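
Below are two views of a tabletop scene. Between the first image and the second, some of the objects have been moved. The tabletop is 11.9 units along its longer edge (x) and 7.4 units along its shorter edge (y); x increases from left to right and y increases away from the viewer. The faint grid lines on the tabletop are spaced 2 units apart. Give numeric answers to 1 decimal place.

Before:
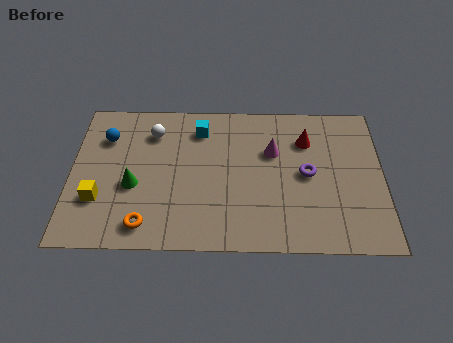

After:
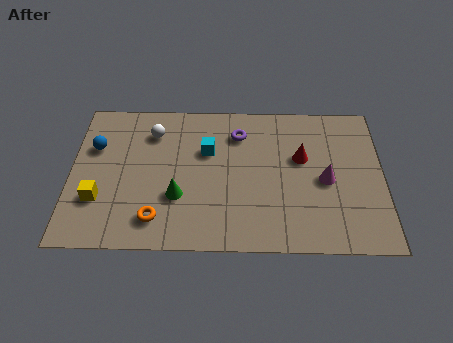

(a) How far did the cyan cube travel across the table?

1.1

The cyan cube was near (4.9, 5.9) before and (5.2, 4.8) after, so it travelled √(0.3² + 1.1²) ≈ 1.1 units.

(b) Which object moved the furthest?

the purple torus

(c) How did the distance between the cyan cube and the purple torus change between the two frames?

-3.2

The distance was about 4.7 in the first image and 1.5 in the second, so they moved 3.2 units closer together.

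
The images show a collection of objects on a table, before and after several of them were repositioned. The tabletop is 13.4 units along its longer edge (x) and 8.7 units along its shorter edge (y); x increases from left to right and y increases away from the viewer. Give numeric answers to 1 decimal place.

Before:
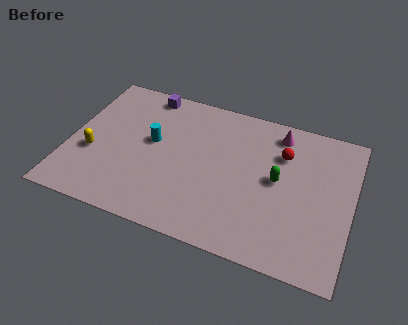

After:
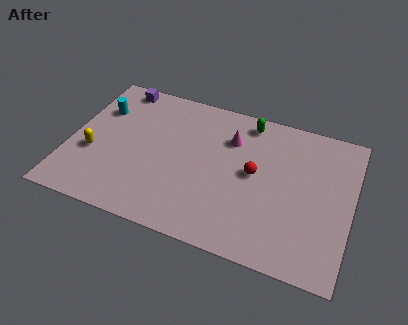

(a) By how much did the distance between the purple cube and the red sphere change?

+0.7

They were about 6.9 units apart before and 7.6 after — 0.7 units further apart.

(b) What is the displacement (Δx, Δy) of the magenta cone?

(-2.2, -1.1)

The magenta cone started near (9.7, 7.4) and ended near (7.5, 6.3).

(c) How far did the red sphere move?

2.0

The red sphere was near (10.0, 6.2) before and (8.8, 4.6) after, so it travelled √(1.2² + 1.6²) ≈ 2.0 units.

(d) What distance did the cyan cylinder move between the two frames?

3.0

The cyan cylinder was near (3.9, 4.9) before and (1.2, 6.1) after, so it travelled √(2.7² + 1.2²) ≈ 3.0 units.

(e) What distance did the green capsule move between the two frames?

3.4

The green capsule moved from about (9.9, 4.6) to (8.2, 7.6), a distance of √(1.7² + 3.0²) ≈ 3.4.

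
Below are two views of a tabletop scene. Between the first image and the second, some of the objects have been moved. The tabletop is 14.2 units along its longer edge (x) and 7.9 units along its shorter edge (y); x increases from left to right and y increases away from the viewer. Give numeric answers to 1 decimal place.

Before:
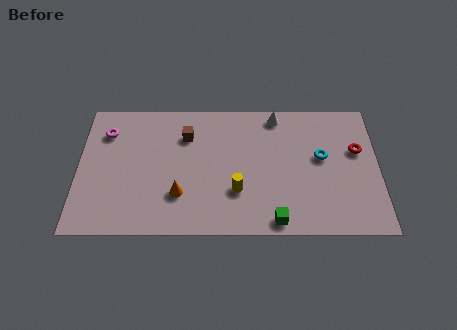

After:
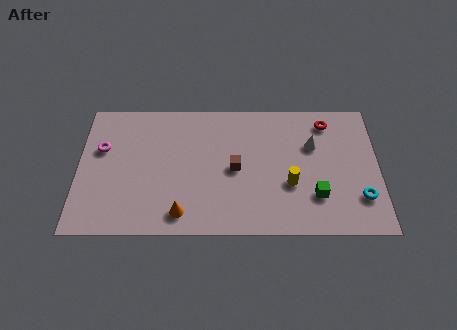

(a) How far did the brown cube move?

3.0

From (5.1, 5.8) to (7.4, 3.8), the brown cube covered √(2.3² + 2.0²) ≈ 3.0 units.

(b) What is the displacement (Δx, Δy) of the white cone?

(1.7, -1.8)

The white cone started near (9.4, 7.0) and ended near (11.1, 5.2).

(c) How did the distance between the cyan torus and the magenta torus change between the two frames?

+2.2

The distance was about 10.3 in the first image and 12.5 in the second, so they moved 2.2 units further apart.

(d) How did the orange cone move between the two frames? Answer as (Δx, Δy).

(0.1, -1.1)

The orange cone started near (4.8, 2.3) and ended near (4.9, 1.2).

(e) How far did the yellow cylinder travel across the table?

2.5

The yellow cylinder was near (7.5, 2.5) before and (10.0, 2.9) after, so it travelled √(2.5² + 0.4²) ≈ 2.5 units.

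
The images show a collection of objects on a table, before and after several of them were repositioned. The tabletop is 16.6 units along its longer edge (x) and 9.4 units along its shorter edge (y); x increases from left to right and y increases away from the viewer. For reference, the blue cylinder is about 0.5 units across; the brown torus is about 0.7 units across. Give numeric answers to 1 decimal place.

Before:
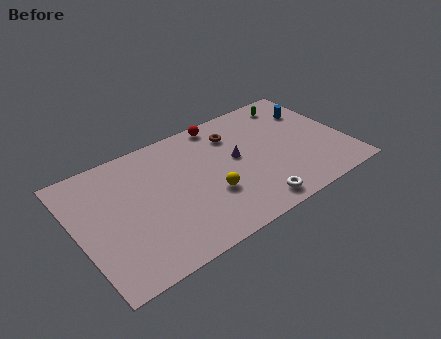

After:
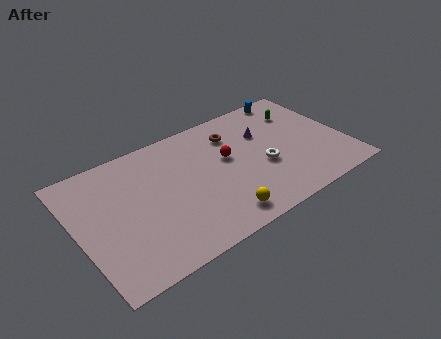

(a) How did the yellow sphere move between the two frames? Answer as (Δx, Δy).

(0.2, -1.9)

The yellow sphere was at about (7.9, 3.3) and moved to about (8.1, 1.4).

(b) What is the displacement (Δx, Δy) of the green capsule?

(0.3, -1.0)

The green capsule started near (14.1, 8.0) and ended near (14.4, 7.0).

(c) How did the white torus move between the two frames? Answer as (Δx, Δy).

(1.2, 2.6)

From the two frames, the white torus sits at roughly (10.2, 1.2) before and (11.4, 3.8) after.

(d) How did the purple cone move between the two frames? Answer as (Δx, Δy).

(2.0, 1.1)

The purple cone started near (9.9, 5.2) and ended near (11.9, 6.3).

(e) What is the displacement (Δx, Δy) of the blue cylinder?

(-0.9, 1.8)

The blue cylinder started near (15.1, 6.8) and ended near (14.2, 8.6).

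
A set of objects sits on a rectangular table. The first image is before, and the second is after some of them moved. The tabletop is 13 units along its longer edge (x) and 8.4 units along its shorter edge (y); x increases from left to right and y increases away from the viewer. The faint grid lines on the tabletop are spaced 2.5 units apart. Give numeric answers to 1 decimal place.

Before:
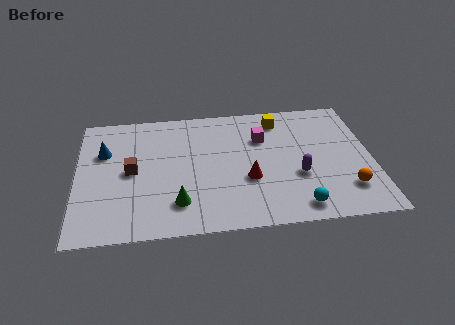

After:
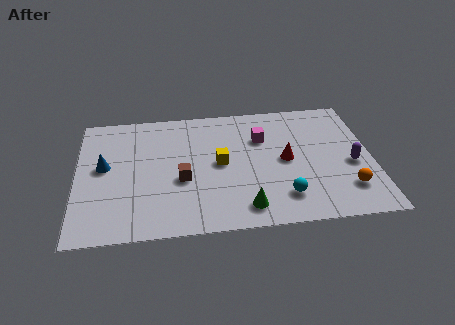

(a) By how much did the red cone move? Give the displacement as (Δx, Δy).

(1.7, 1.1)

The red cone started near (7.5, 3.1) and ended near (9.2, 4.2).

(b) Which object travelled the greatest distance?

the yellow cube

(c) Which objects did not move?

the orange sphere and the magenta cube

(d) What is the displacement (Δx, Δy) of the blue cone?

(0.0, -1.0)

The blue cone was at about (1.2, 5.6) and moved to about (1.2, 4.6).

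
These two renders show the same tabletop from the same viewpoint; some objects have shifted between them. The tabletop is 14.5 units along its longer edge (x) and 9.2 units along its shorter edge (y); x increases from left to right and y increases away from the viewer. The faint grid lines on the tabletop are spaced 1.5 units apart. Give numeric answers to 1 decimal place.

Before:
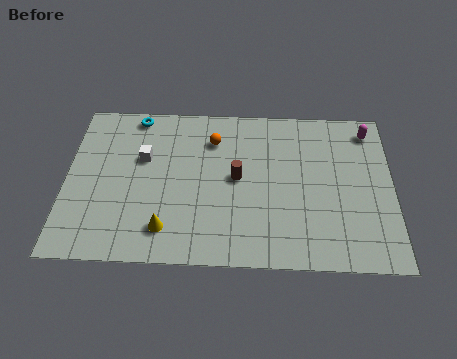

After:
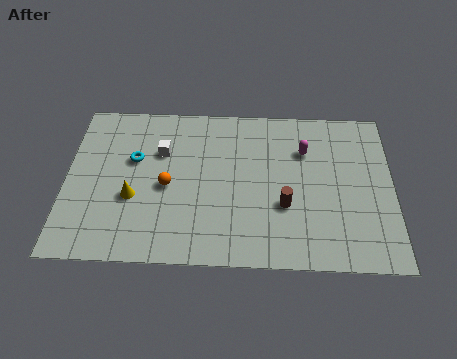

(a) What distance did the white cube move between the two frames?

0.9

The white cube was near (3.4, 5.8) before and (4.2, 6.2) after, so it travelled √(0.8² + 0.4²) ≈ 0.9 units.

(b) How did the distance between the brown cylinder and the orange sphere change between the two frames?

+2.8

They were about 2.5 units apart before and 5.3 after — 2.8 units further apart.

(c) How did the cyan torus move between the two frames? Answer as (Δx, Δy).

(0.0, -2.6)

The cyan torus started near (3.0, 8.3) and ended near (3.0, 5.7).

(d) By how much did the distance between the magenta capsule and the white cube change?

-3.9

Before: roughly 10.3 units apart; after: 6.4. That's 3.9 units closer together.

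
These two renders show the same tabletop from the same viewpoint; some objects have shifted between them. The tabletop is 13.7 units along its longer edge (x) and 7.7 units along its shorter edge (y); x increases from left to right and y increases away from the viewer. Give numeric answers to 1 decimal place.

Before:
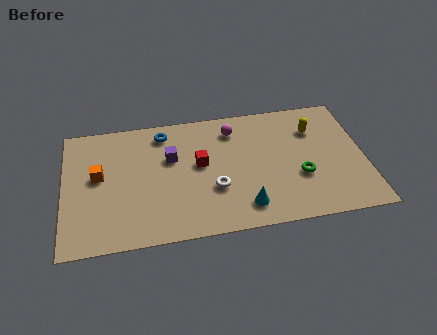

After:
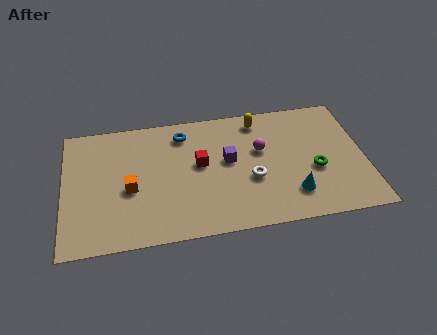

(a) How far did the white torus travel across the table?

1.7

From (6.8, 2.7) to (8.5, 3.0), the white torus covered √(1.7² + 0.3²) ≈ 1.7 units.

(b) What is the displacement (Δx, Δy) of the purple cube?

(2.6, -0.6)

From the two frames, the purple cube sits at roughly (4.9, 4.9) before and (7.5, 4.3) after.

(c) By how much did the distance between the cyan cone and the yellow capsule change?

-0.4

They were about 5.4 units apart before and 5.0 after — 0.4 units closer together.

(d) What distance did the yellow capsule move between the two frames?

2.7

The yellow capsule moved from about (11.5, 5.6) to (9.0, 6.6), a distance of √(2.5² + 1.0²) ≈ 2.7.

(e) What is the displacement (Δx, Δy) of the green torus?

(0.7, 0.3)

The green torus was at about (10.7, 2.8) and moved to about (11.4, 3.1).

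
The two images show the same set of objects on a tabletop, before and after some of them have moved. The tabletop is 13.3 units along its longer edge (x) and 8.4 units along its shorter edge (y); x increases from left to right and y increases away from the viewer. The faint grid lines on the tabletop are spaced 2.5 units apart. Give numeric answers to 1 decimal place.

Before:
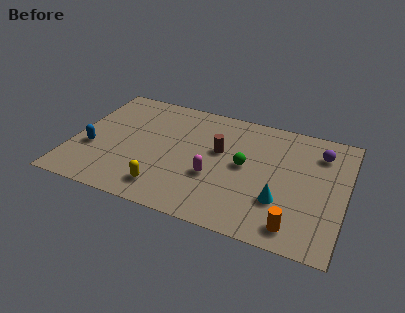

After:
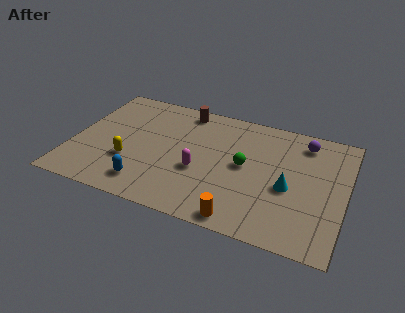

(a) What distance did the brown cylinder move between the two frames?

3.1

From (7.1, 5.0) to (5.1, 7.4), the brown cylinder covered √(2.0² + 2.4²) ≈ 3.1 units.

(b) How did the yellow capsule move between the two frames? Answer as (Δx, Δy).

(-1.9, 1.3)

From the two frames, the yellow capsule sits at roughly (4.8, 1.5) before and (2.9, 2.8) after.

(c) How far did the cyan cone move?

1.0

The cyan cone was near (10.3, 2.6) before and (10.6, 3.6) after, so it travelled √(0.3² + 1.0²) ≈ 1.0 units.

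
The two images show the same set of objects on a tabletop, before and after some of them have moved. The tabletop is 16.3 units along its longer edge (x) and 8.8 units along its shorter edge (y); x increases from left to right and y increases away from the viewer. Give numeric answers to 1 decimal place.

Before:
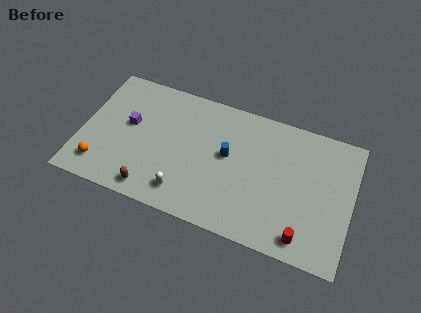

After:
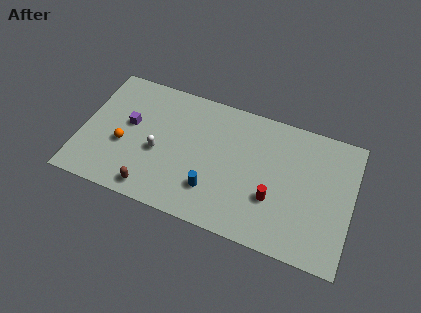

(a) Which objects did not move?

the purple cube and the brown capsule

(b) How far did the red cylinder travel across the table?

2.7

From (13.7, 1.2) to (11.7, 3.0), the red cylinder covered √(2.0² + 1.8²) ≈ 2.7 units.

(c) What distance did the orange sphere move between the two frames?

2.2

The orange sphere was near (1.4, 1.7) before and (2.6, 3.5) after, so it travelled √(1.2² + 1.8²) ≈ 2.2 units.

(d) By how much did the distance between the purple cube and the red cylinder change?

-2.4

Before: roughly 11.5 units apart; after: 9.1. That's 2.4 units closer together.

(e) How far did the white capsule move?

2.8

The white capsule moved from about (6.5, 1.6) to (4.7, 3.7), a distance of √(1.8² + 2.1²) ≈ 2.8.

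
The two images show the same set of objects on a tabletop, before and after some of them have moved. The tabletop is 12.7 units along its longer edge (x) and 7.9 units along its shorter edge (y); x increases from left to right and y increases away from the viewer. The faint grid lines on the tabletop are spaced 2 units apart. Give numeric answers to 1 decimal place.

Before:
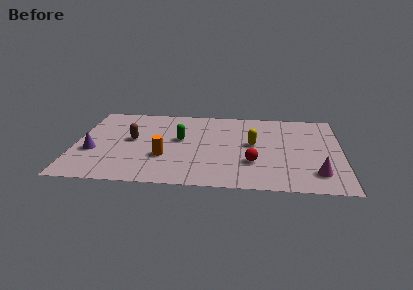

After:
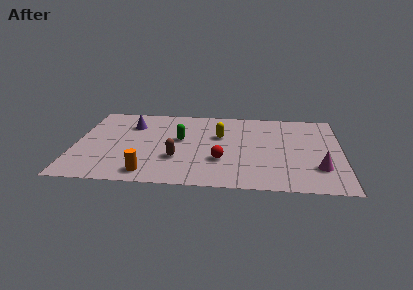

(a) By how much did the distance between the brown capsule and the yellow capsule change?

-2.7

They were about 5.8 units apart before and 3.1 after — 2.7 units closer together.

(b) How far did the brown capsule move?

2.8

The brown capsule moved from about (2.7, 4.3) to (4.9, 2.6), a distance of √(2.2² + 1.7²) ≈ 2.8.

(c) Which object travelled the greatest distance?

the purple cone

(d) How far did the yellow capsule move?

1.7

From (8.5, 4.3) to (6.9, 5.0), the yellow capsule covered √(1.6² + 0.7²) ≈ 1.7 units.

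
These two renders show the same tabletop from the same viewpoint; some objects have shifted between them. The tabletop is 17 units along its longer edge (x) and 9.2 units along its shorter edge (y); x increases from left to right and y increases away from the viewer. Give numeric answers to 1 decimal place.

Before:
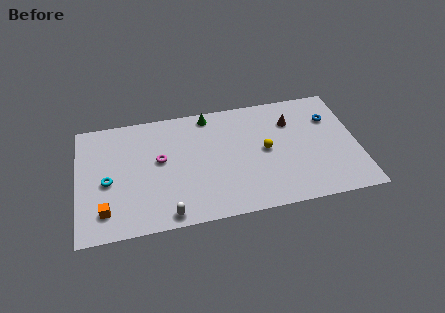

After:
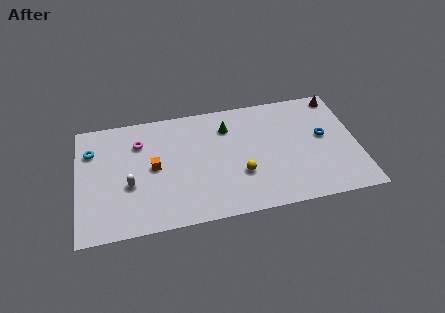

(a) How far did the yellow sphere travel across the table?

2.3

From (11.4, 4.7) to (9.8, 3.1), the yellow sphere covered √(1.6² + 1.6²) ≈ 2.3 units.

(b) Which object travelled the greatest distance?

the orange cube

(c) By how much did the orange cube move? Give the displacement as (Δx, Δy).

(3.0, 2.8)

The orange cube started near (1.6, 1.9) and ended near (4.6, 4.7).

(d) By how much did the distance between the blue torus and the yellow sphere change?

+1.1

The distance was about 4.5 in the first image and 5.6 in the second, so they moved 1.1 units further apart.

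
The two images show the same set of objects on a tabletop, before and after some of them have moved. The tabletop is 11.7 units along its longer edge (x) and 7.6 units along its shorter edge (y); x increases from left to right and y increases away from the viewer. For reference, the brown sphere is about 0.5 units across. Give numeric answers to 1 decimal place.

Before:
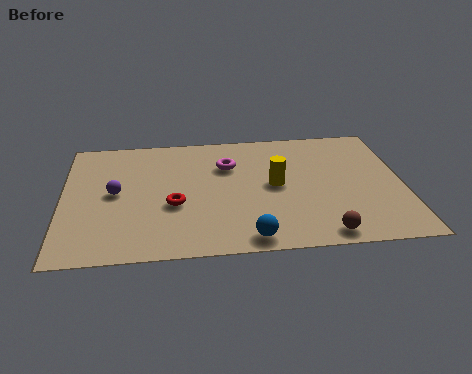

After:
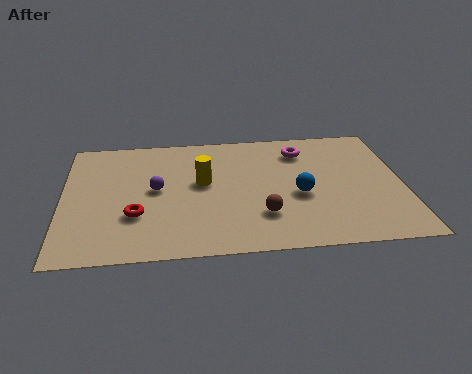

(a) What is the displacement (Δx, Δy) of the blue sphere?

(1.8, 2.4)

From the two frames, the blue sphere sits at roughly (6.3, 0.8) before and (8.1, 3.2) after.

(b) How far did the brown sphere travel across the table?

2.4

The brown sphere was near (8.8, 0.8) before and (6.8, 2.1) after, so it travelled √(2.0² + 1.3²) ≈ 2.4 units.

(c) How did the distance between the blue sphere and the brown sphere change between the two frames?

-0.8

Before: roughly 2.5 units apart; after: 1.7. That's 0.8 units closer together.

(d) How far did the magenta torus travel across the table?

2.7

The magenta torus moved from about (5.7, 5.3) to (8.3, 6.0), a distance of √(2.6² + 0.7²) ≈ 2.7.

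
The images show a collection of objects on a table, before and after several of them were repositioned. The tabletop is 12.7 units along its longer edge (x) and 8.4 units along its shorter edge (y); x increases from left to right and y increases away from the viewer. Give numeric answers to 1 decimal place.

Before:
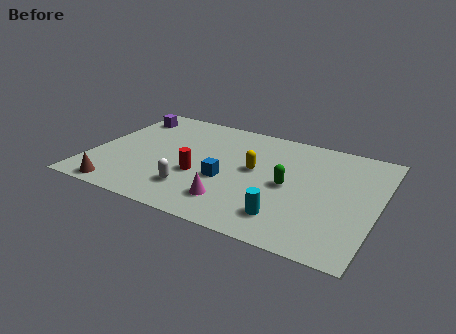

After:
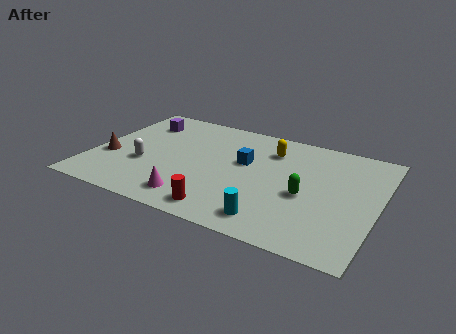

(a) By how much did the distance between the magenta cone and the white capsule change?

+1.2

Before: roughly 1.8 units apart; after: 3.0. That's 1.2 units further apart.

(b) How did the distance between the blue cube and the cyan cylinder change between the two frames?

+0.8

The distance was about 3.3 in the first image and 4.1 in the second, so they moved 0.8 units further apart.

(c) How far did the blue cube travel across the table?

1.8

The blue cube was near (6.1, 3.3) before and (6.7, 5.0) after, so it travelled √(0.6² + 1.7²) ≈ 1.8 units.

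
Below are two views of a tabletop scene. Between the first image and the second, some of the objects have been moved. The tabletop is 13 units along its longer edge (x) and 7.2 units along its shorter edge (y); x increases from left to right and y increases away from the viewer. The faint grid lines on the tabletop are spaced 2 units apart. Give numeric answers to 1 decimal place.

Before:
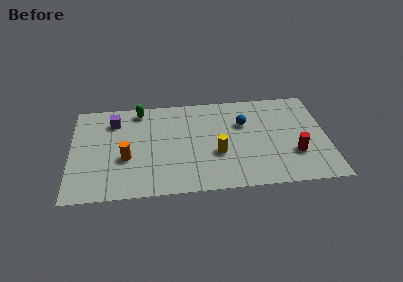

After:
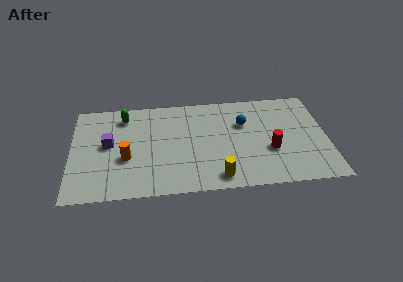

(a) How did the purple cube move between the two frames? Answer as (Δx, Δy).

(-0.3, -1.7)

From the two frames, the purple cube sits at roughly (2.2, 5.6) before and (1.9, 3.9) after.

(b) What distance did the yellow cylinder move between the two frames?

1.7

From (7.4, 2.7) to (7.4, 1.0), the yellow cylinder covered √(0.0² + 1.7²) ≈ 1.7 units.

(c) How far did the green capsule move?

0.9

The green capsule was near (3.5, 6.3) before and (2.7, 5.9) after, so it travelled √(0.8² + 0.4²) ≈ 0.9 units.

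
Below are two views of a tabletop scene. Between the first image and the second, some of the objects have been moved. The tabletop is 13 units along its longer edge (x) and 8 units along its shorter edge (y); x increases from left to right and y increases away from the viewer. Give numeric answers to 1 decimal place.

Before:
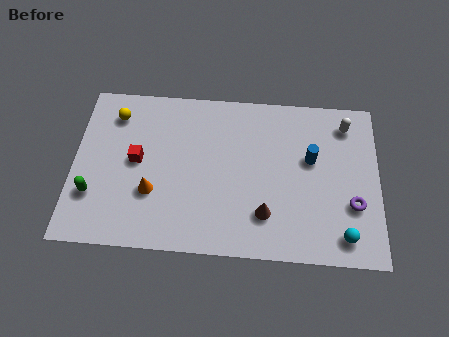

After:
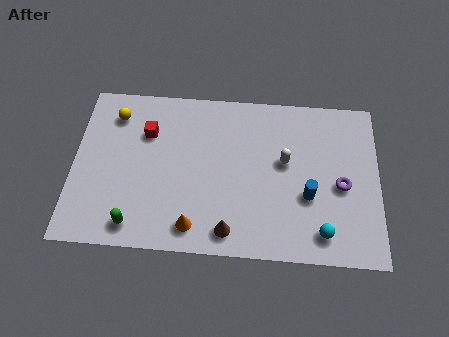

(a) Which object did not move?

the yellow sphere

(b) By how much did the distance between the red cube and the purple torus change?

-0.8

The distance was about 9.3 in the first image and 8.5 in the second, so they moved 0.8 units closer together.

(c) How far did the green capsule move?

2.2

The green capsule was near (0.9, 2.4) before and (2.7, 1.1) after, so it travelled √(1.8² + 1.3²) ≈ 2.2 units.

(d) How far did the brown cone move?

1.7

The brown cone was near (8.2, 2.0) before and (6.7, 1.1) after, so it travelled √(1.5² + 0.9²) ≈ 1.7 units.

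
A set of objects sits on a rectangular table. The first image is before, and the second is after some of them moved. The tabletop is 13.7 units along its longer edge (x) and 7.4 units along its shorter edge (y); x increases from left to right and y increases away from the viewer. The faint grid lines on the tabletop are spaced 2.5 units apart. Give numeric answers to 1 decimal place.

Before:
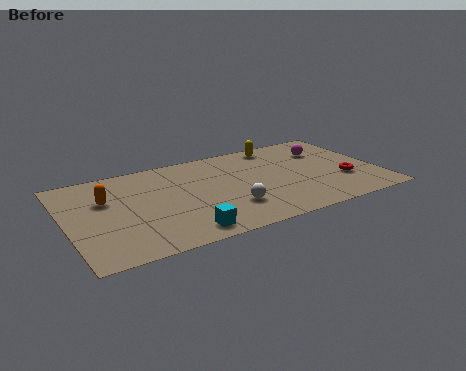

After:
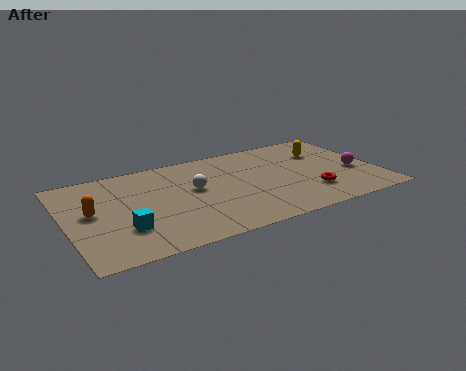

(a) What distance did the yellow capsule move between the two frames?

2.3

The yellow capsule was near (9.7, 6.5) before and (11.6, 5.2) after, so it travelled √(1.9² + 1.3²) ≈ 2.3 units.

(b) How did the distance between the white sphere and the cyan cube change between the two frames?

+1.4

The distance was about 2.5 in the first image and 3.9 in the second, so they moved 1.4 units further apart.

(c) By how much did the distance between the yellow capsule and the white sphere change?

+0.9

They were about 5.2 units apart before and 6.1 after — 0.9 units further apart.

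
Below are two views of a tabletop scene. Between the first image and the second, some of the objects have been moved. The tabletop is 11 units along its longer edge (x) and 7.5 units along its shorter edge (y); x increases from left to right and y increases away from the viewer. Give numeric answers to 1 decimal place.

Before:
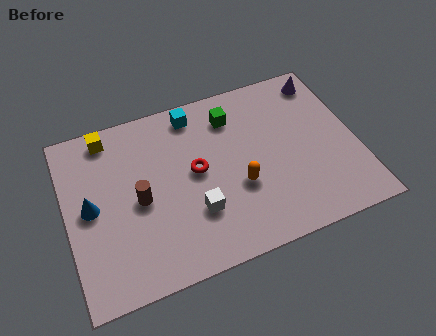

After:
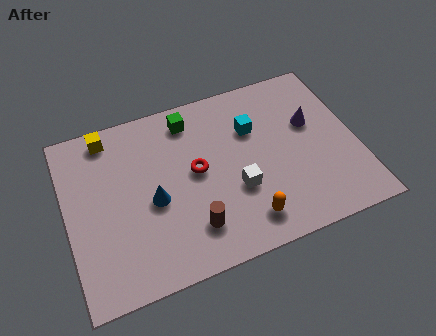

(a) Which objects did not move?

the red torus and the yellow cube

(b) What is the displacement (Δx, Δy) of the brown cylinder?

(1.8, -1.8)

From the two frames, the brown cylinder sits at roughly (2.7, 3.5) before and (4.5, 1.7) after.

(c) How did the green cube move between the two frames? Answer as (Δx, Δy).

(-1.6, 0.4)

The green cube started near (6.5, 5.9) and ended near (4.9, 6.3).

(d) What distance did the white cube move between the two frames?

1.6

The white cube moved from about (4.7, 2.3) to (6.3, 2.7), a distance of √(1.6² + 0.4²) ≈ 1.6.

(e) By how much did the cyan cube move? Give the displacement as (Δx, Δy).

(2.1, -1.4)

The cyan cube was at about (5.1, 6.5) and moved to about (7.2, 5.1).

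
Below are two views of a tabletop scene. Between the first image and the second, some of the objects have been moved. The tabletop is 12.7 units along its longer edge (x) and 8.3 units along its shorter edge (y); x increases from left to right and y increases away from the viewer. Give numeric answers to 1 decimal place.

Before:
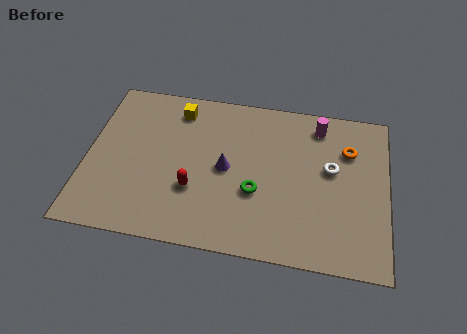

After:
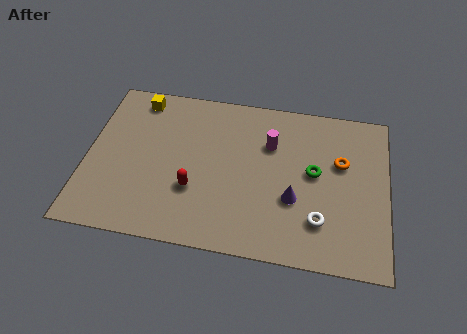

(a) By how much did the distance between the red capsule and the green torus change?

+2.7

They were about 2.6 units apart before and 5.3 after — 2.7 units further apart.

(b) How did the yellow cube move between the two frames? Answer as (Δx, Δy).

(-1.7, 0.3)

The yellow cube started near (3.7, 6.9) and ended near (2.0, 7.2).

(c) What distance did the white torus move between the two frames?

2.7

From (10.3, 4.8) to (9.9, 2.1), the white torus covered √(0.4² + 2.7²) ≈ 2.7 units.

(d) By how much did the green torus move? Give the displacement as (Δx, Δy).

(2.4, 1.4)

The green torus started near (7.2, 3.1) and ended near (9.6, 4.5).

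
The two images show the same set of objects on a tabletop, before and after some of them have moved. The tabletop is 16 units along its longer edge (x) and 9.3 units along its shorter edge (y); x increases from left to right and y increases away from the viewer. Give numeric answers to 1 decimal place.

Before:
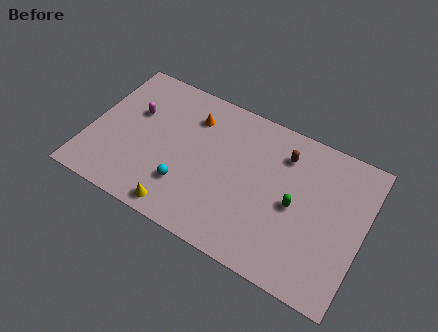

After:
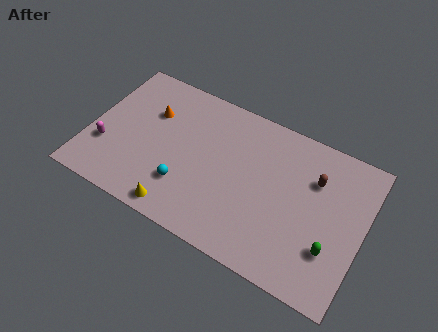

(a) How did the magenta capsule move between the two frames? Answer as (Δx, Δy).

(-1.3, -2.9)

The magenta capsule started near (2.4, 5.9) and ended near (1.1, 3.0).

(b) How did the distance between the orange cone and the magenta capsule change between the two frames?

+0.5

They were about 3.5 units apart before and 4.0 after — 0.5 units further apart.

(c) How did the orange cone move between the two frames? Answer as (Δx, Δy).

(-2.4, -0.8)

From the two frames, the orange cone sits at roughly (5.7, 7.1) before and (3.3, 6.3) after.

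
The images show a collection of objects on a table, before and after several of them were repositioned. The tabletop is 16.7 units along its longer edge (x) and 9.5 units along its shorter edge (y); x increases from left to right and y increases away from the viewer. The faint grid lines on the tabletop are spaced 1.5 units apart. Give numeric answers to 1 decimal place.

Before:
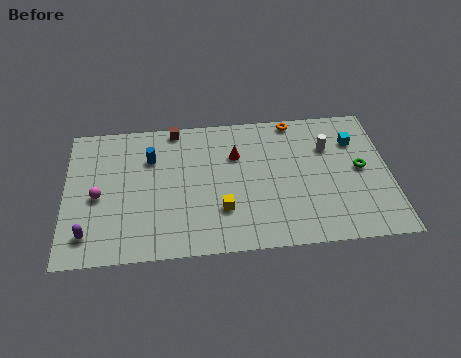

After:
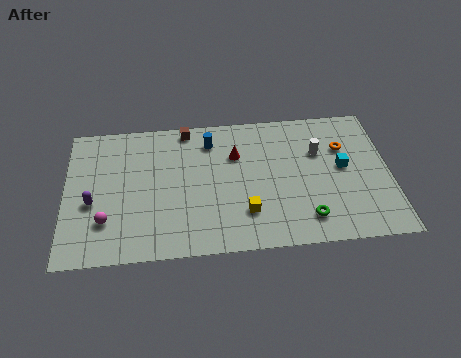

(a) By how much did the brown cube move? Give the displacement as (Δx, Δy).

(0.6, -0.1)

The brown cube started near (5.7, 8.7) and ended near (6.3, 8.6).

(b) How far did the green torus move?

4.2

The green torus moved from about (15.2, 4.9) to (12.3, 1.8), a distance of √(2.9² + 3.1²) ≈ 4.2.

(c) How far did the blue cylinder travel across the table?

3.2

The blue cylinder was near (4.4, 6.7) before and (7.5, 7.6) after, so it travelled √(3.1² + 0.9²) ≈ 3.2 units.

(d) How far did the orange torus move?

3.3

The orange torus was near (11.9, 8.7) before and (14.4, 6.5) after, so it travelled √(2.5² + 2.2²) ≈ 3.3 units.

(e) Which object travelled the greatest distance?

the green torus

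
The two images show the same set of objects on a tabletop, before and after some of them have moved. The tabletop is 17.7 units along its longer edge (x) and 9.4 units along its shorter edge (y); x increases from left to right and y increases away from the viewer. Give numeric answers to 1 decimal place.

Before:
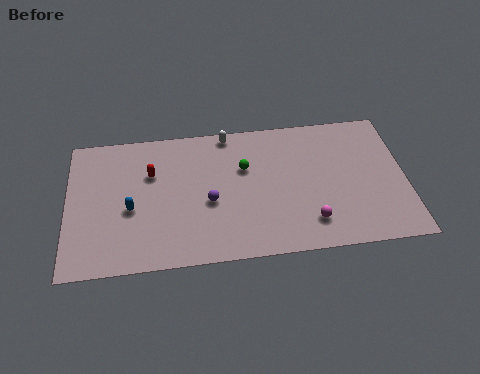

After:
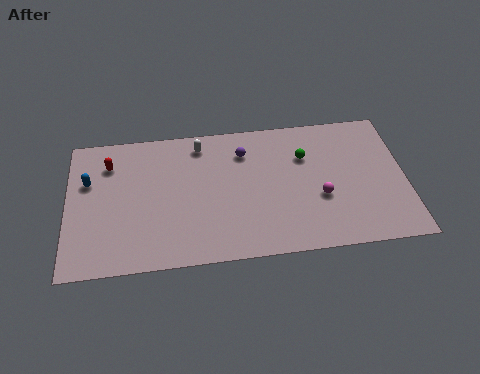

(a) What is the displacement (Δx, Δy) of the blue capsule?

(-2.2, 2.1)

The blue capsule started near (3.3, 4.0) and ended near (1.1, 6.1).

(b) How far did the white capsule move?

1.6

The white capsule moved from about (8.5, 8.6) to (7.0, 8.0), a distance of √(1.5² + 0.6²) ≈ 1.6.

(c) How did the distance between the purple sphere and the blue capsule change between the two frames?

+4.2

They were about 4.1 units apart before and 8.3 after — 4.2 units further apart.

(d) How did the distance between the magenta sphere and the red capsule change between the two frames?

+2.3

They were about 9.3 units apart before and 11.6 after — 2.3 units further apart.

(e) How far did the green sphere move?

3.2

The green sphere was near (9.3, 6.1) before and (12.5, 6.5) after, so it travelled √(3.2² + 0.4²) ≈ 3.2 units.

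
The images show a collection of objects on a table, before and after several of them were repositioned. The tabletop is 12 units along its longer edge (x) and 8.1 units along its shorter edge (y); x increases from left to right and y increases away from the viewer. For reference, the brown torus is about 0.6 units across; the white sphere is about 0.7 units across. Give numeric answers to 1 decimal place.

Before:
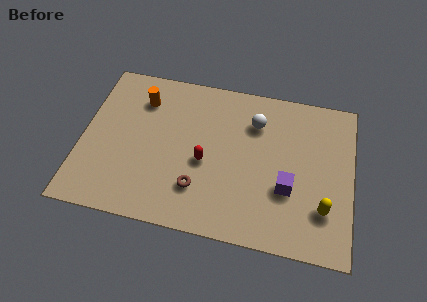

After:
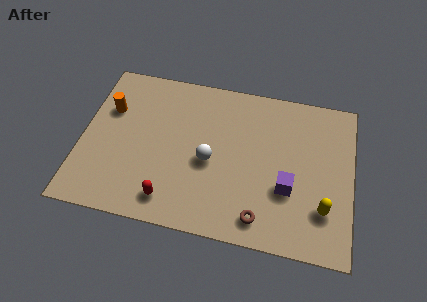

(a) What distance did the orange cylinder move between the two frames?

1.6

The orange cylinder moved from about (2.5, 6.2) to (1.1, 5.4), a distance of √(1.4² + 0.8²) ≈ 1.6.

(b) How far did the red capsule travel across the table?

2.6

From (5.5, 3.5) to (4.1, 1.3), the red capsule covered √(1.4² + 2.2²) ≈ 2.6 units.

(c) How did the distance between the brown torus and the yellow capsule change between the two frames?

-2.6

The distance was about 5.5 in the first image and 2.9 in the second, so they moved 2.6 units closer together.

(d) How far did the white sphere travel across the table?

3.1

From (7.6, 6.0) to (5.7, 3.6), the white sphere covered √(1.9² + 2.4²) ≈ 3.1 units.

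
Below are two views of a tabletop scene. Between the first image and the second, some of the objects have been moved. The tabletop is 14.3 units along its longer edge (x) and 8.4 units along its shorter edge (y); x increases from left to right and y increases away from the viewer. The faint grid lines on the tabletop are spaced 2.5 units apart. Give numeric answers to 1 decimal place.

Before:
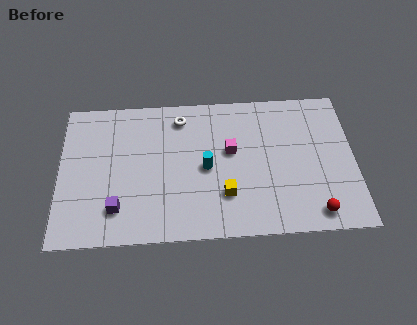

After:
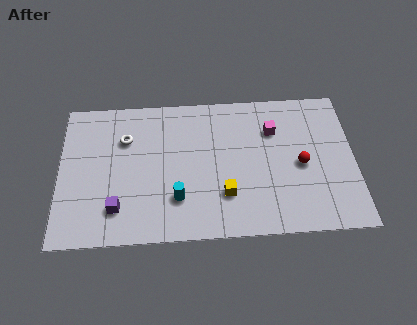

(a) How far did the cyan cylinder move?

2.2

From (7.1, 4.0) to (5.7, 2.3), the cyan cylinder covered √(1.4² + 1.7²) ≈ 2.2 units.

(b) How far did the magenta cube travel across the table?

2.4

The magenta cube was near (8.3, 4.9) before and (10.4, 6.0) after, so it travelled √(2.1² + 1.1²) ≈ 2.4 units.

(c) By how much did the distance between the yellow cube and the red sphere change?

-0.5

The distance was about 4.5 in the first image and 4.0 in the second, so they moved 0.5 units closer together.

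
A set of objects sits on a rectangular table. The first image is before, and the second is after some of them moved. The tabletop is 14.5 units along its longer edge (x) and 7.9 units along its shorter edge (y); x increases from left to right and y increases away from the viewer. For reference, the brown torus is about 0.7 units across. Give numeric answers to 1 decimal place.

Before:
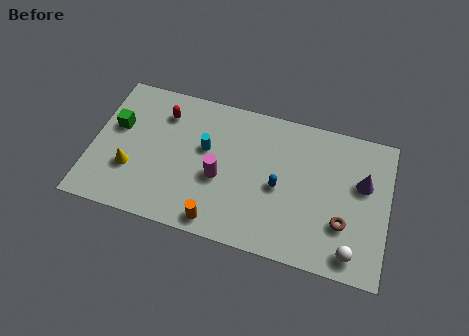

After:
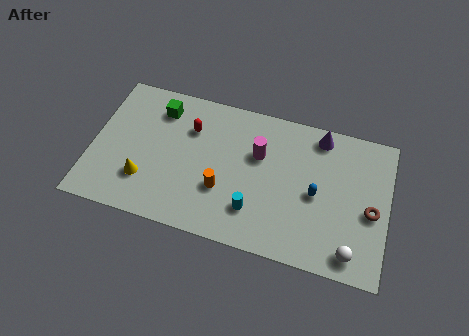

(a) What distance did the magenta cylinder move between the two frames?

2.5

From (6.3, 3.3) to (8.1, 5.1), the magenta cylinder covered √(1.8² + 1.8²) ≈ 2.5 units.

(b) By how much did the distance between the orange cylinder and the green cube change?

-1.6

They were about 6.6 units apart before and 5.0 after — 1.6 units closer together.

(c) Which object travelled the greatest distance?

the cyan cylinder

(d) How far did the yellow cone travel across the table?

0.8

The yellow cone moved from about (2.0, 2.6) to (2.7, 2.2), a distance of √(0.7² + 0.4²) ≈ 0.8.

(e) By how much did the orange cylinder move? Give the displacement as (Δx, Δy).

(0.1, 1.8)

The orange cylinder started near (6.4, 0.9) and ended near (6.5, 2.7).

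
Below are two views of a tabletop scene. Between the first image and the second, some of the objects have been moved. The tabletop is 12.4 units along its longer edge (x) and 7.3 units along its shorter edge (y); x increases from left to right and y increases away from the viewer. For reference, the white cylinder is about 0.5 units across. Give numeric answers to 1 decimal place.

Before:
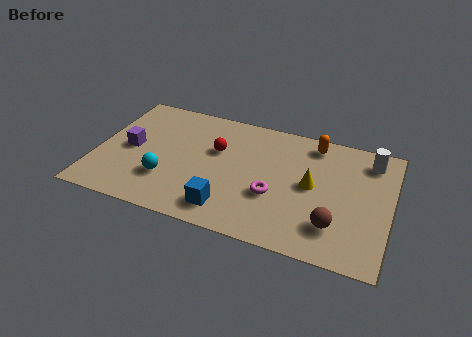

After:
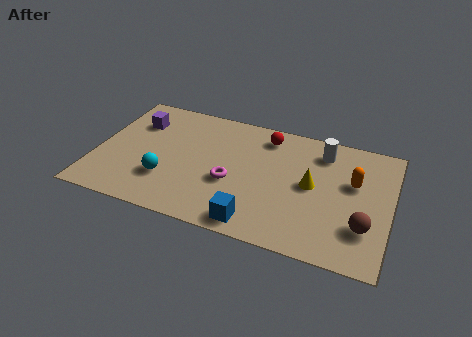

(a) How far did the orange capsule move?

2.5

The orange capsule was near (9.0, 6.3) before and (10.8, 4.5) after, so it travelled √(1.8² + 1.8²) ≈ 2.5 units.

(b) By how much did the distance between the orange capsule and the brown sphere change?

-2.2

Before: roughly 4.7 units apart; after: 2.5. That's 2.2 units closer together.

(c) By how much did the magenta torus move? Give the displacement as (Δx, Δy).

(-1.8, 0.2)

The magenta torus started near (7.6, 2.7) and ended near (5.8, 2.9).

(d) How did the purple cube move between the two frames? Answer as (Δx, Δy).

(0.1, 1.7)

The purple cube was at about (1.4, 3.6) and moved to about (1.5, 5.3).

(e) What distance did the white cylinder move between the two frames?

2.0

From (11.4, 6.0) to (9.4, 5.9), the white cylinder covered √(2.0² + 0.1²) ≈ 2.0 units.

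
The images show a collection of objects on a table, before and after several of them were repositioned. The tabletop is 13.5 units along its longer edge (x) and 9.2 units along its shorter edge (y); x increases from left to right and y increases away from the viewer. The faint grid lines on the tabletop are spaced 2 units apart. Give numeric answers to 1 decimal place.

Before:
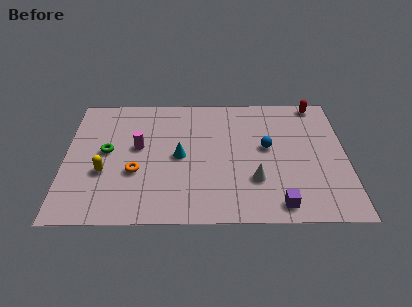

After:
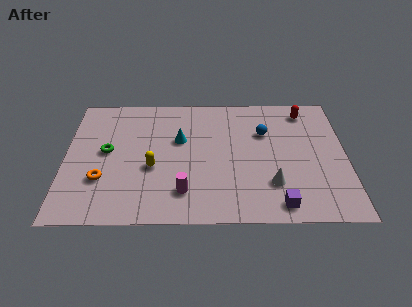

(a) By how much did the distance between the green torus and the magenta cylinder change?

+3.2

The distance was about 1.5 in the first image and 4.7 in the second, so they moved 3.2 units further apart.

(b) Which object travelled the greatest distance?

the magenta cylinder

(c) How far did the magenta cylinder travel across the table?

3.9

The magenta cylinder was near (3.5, 5.2) before and (5.7, 2.0) after, so it travelled √(2.2² + 3.2²) ≈ 3.9 units.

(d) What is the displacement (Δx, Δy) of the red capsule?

(-0.6, -0.6)

From the two frames, the red capsule sits at roughly (12.2, 8.4) before and (11.6, 7.8) after.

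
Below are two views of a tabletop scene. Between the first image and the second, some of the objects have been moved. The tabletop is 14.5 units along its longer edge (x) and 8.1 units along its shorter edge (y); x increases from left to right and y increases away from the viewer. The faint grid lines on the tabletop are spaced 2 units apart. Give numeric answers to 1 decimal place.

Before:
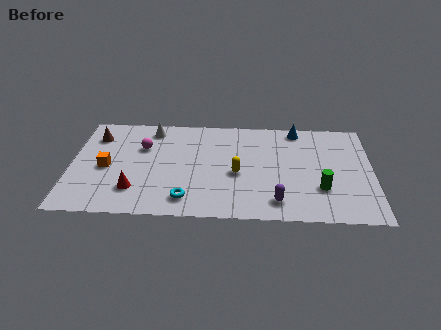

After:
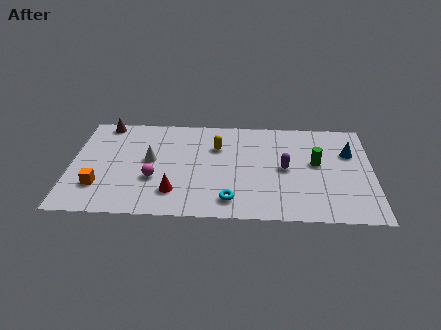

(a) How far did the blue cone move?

3.1

The blue cone was near (10.9, 7.2) before and (13.4, 5.4) after, so it travelled √(2.5² + 1.8²) ≈ 3.1 units.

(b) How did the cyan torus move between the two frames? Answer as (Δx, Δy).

(2.1, 0.0)

The cyan torus started near (5.6, 1.4) and ended near (7.7, 1.4).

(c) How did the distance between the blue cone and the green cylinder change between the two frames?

-3.0

Before: roughly 4.8 units apart; after: 1.8. That's 3.0 units closer together.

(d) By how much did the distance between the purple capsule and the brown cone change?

-0.6

Before: roughly 10.0 units apart; after: 9.4. That's 0.6 units closer together.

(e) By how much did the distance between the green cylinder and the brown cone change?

-0.8

Before: roughly 11.5 units apart; after: 10.7. That's 0.8 units closer together.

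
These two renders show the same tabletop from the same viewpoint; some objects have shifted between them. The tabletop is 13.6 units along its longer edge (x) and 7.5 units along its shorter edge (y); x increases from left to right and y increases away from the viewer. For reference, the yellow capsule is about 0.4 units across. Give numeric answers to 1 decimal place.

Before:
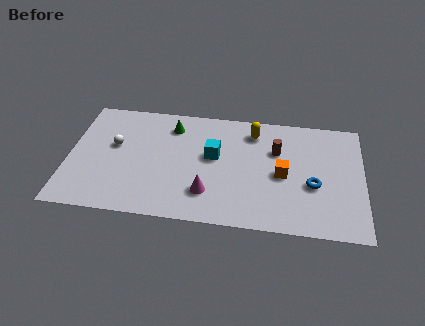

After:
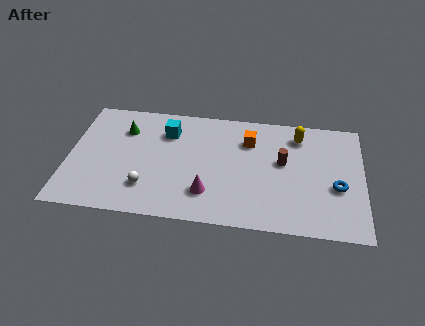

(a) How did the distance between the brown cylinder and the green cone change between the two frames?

+2.5

The distance was about 5.0 in the first image and 7.5 in the second, so they moved 2.5 units further apart.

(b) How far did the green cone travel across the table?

2.3

The green cone moved from about (4.7, 6.0) to (2.5, 5.5), a distance of √(2.2² + 0.5²) ≈ 2.3.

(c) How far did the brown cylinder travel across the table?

0.8

The brown cylinder moved from about (9.6, 5.0) to (9.9, 4.3), a distance of √(0.3² + 0.7²) ≈ 0.8.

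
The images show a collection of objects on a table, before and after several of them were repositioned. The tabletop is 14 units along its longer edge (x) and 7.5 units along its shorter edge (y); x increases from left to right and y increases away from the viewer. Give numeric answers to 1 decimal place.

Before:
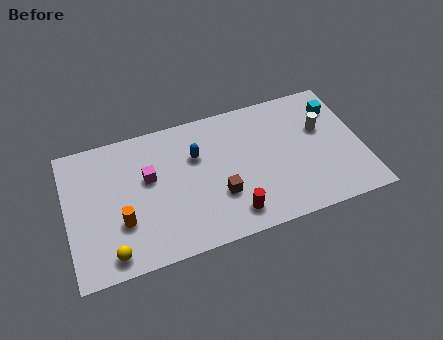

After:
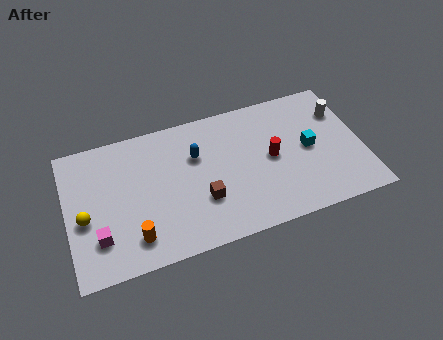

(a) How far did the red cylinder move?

3.3

The red cylinder was near (7.6, 1.3) before and (9.7, 3.8) after, so it travelled √(2.1² + 2.5²) ≈ 3.3 units.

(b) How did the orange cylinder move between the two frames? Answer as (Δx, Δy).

(0.5, -1.0)

The orange cylinder was at about (2.5, 2.5) and moved to about (3.0, 1.5).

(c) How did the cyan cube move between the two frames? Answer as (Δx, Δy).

(-1.5, -1.9)

From the two frames, the cyan cube sits at roughly (13.0, 5.7) before and (11.5, 3.8) after.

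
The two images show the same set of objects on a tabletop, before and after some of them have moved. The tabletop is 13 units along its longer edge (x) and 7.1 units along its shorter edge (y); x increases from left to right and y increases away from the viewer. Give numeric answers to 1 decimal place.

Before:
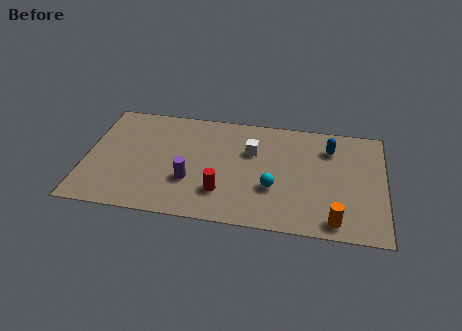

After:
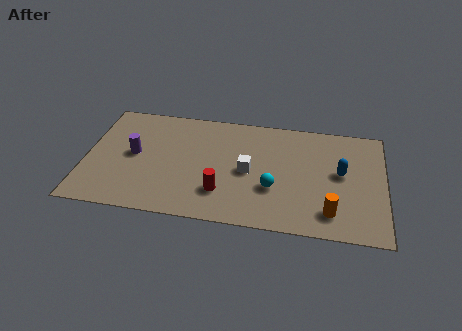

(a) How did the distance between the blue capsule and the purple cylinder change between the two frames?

+2.3

The distance was about 6.7 in the first image and 9.0 in the second, so they moved 2.3 units further apart.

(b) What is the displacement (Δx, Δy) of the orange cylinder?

(-0.2, 0.5)

The orange cylinder was at about (10.9, 0.9) and moved to about (10.7, 1.4).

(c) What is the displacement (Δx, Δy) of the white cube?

(-0.1, -1.3)

The white cube started near (7.2, 4.7) and ended near (7.1, 3.4).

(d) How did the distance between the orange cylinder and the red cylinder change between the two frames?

-0.3

Before: roughly 5.0 units apart; after: 4.7. That's 0.3 units closer together.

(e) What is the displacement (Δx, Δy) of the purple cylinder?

(-2.5, 1.3)

The purple cylinder was at about (4.6, 2.4) and moved to about (2.1, 3.7).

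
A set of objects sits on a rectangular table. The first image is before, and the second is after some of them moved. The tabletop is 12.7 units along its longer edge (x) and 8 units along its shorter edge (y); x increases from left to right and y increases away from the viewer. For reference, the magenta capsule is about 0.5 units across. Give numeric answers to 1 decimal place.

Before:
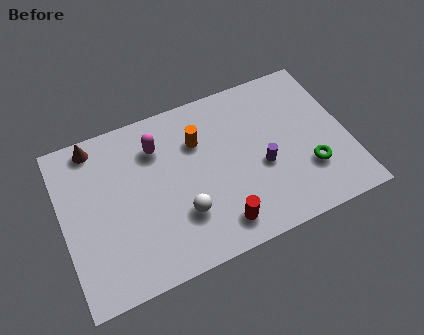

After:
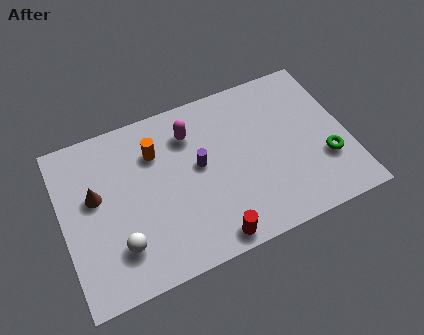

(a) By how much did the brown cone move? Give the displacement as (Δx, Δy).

(-0.2, -2.4)

The brown cone was at about (1.7, 7.1) and moved to about (1.5, 4.7).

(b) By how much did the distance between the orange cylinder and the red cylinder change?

+1.0

They were about 4.3 units apart before and 5.3 after — 1.0 units further apart.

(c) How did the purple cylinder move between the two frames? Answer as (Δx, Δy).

(-2.7, 1.1)

The purple cylinder was at about (8.8, 3.3) and moved to about (6.1, 4.4).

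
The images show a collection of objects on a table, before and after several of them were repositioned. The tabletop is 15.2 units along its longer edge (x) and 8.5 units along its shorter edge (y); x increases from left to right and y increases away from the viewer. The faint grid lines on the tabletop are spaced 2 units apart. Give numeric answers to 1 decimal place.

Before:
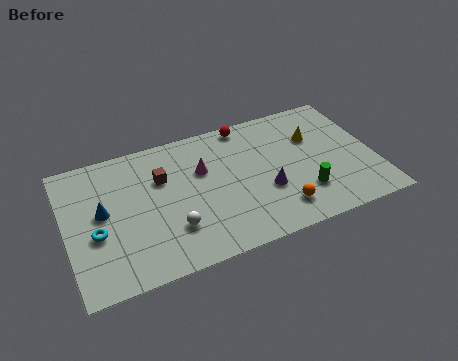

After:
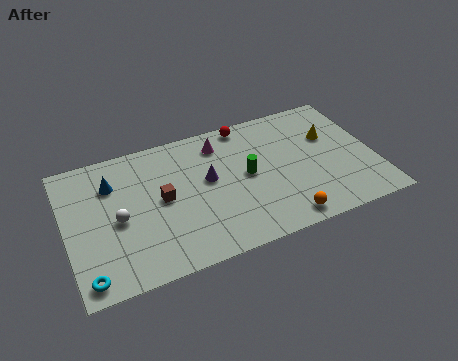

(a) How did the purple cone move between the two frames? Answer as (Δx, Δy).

(-2.7, 1.7)

The purple cone was at about (9.7, 3.1) and moved to about (7.0, 4.8).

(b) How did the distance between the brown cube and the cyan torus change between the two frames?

+1.1

They were about 4.1 units apart before and 5.2 after — 1.1 units further apart.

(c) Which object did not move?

the red sphere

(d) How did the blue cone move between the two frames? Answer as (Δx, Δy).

(0.6, 1.6)

The blue cone started near (1.8, 4.6) and ended near (2.4, 6.2).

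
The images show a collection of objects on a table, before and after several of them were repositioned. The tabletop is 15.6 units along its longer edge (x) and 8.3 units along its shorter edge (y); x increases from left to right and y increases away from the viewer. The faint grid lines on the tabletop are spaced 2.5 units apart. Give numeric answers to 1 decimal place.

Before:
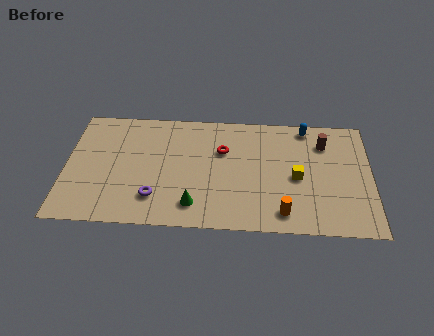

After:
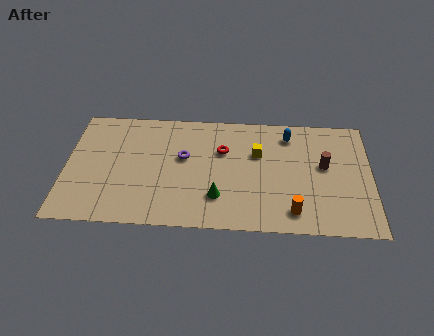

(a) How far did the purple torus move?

3.2

The purple torus moved from about (4.6, 2.0) to (6.0, 4.9), a distance of √(1.4² + 2.9²) ≈ 3.2.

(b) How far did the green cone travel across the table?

1.3

From (6.6, 1.6) to (7.8, 2.2), the green cone covered √(1.2² + 0.6²) ≈ 1.3 units.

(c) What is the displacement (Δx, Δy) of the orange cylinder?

(0.5, 0.1)

The orange cylinder started near (11.1, 1.3) and ended near (11.6, 1.4).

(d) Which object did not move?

the red torus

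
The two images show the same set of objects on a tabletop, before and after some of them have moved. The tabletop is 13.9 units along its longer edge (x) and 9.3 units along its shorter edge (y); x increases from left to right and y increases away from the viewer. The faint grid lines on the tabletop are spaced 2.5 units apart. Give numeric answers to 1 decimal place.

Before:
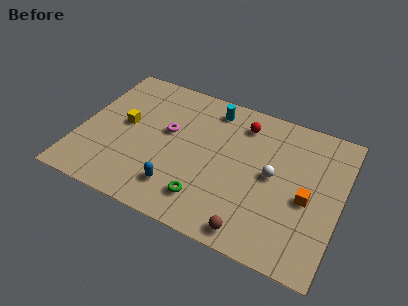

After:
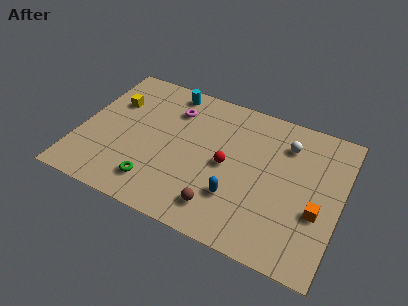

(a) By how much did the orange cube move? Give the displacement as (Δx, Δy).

(0.6, -0.6)

The orange cube started near (12.2, 4.1) and ended near (12.8, 3.5).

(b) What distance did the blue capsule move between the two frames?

3.1

From (5.6, 2.0) to (8.6, 2.7), the blue capsule covered √(3.0² + 0.7²) ≈ 3.1 units.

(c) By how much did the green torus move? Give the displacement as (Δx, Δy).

(-2.7, -0.1)

The green torus was at about (7.1, 1.9) and moved to about (4.4, 1.8).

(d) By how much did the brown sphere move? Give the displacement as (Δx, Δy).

(-1.8, 0.7)

The brown sphere started near (9.7, 1.0) and ended near (7.9, 1.7).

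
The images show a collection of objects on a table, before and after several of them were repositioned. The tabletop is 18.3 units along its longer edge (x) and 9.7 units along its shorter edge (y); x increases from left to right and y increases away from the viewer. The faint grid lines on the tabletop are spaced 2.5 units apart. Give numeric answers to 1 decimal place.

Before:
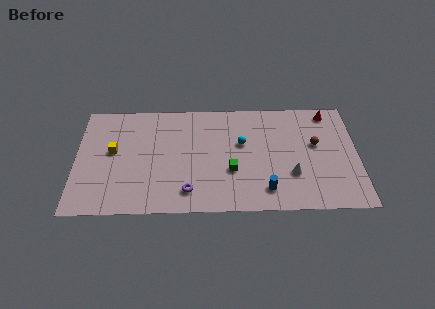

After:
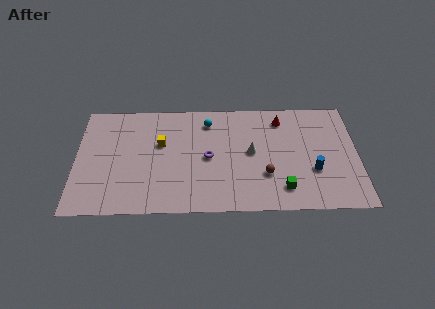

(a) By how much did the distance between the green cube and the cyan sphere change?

+5.2

The distance was about 2.5 in the first image and 7.7 in the second, so they moved 5.2 units further apart.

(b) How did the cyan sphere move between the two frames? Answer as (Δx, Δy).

(-2.2, 2.0)

From the two frames, the cyan sphere sits at roughly (10.8, 5.9) before and (8.6, 7.9) after.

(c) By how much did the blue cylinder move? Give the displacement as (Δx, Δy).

(3.1, 1.6)

From the two frames, the blue cylinder sits at roughly (12.3, 1.8) before and (15.4, 3.4) after.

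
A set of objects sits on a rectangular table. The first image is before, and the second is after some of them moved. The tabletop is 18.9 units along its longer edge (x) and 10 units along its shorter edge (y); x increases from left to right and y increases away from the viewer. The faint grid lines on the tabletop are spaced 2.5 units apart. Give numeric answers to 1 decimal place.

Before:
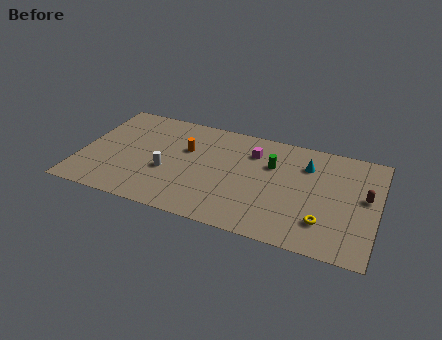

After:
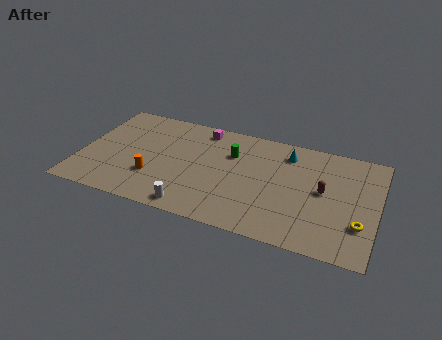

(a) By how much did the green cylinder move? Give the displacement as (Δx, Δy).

(-2.6, 0.2)

The green cylinder was at about (12.1, 6.7) and moved to about (9.5, 6.9).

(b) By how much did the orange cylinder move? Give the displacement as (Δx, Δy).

(-1.8, -3.3)

The orange cylinder was at about (6.6, 6.4) and moved to about (4.8, 3.1).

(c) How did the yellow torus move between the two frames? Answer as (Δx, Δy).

(2.2, 0.5)

The yellow torus was at about (15.7, 2.5) and moved to about (17.9, 3.0).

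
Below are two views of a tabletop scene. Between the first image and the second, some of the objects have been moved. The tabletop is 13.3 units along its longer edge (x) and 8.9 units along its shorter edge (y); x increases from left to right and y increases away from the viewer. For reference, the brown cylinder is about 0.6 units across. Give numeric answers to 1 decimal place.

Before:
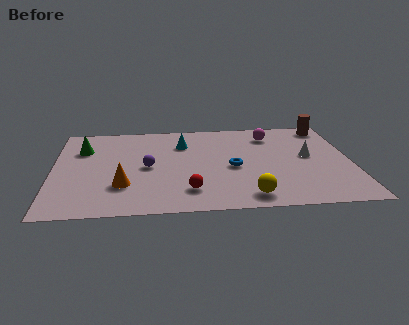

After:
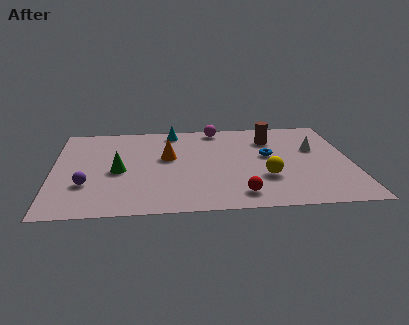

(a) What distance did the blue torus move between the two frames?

1.9

The blue torus was near (8.0, 4.0) before and (9.6, 5.0) after, so it travelled √(1.6² + 1.0²) ≈ 1.9 units.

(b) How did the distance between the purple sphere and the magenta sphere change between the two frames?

+1.6

The distance was about 6.3 in the first image and 7.9 in the second, so they moved 1.6 units further apart.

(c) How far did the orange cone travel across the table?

3.3

The orange cone was near (3.1, 2.6) before and (5.1, 5.2) after, so it travelled √(2.0² + 2.6²) ≈ 3.3 units.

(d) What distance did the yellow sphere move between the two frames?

1.9

The yellow sphere moved from about (8.6, 1.2) to (9.4, 2.9), a distance of √(0.8² + 1.7²) ≈ 1.9.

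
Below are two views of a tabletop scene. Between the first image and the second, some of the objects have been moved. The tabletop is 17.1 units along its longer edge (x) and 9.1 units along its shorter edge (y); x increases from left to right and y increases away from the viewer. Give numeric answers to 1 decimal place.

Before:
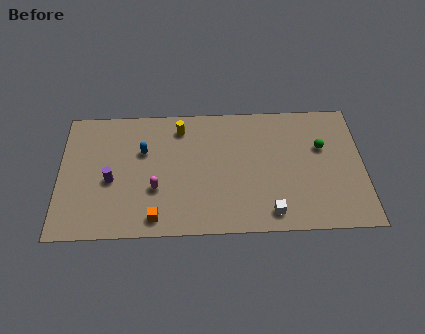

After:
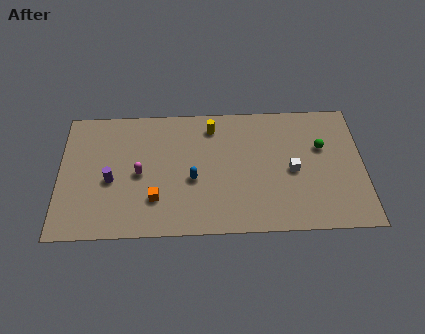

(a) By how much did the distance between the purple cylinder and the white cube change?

+0.9

They were about 9.3 units apart before and 10.2 after — 0.9 units further apart.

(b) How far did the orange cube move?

1.3

The orange cube moved from about (5.4, 1.2) to (5.4, 2.5), a distance of √(0.0² + 1.3²) ≈ 1.3.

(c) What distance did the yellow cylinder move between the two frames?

1.8

From (6.8, 7.5) to (8.6, 7.5), the yellow cylinder covered √(1.8² + 0.0²) ≈ 1.8 units.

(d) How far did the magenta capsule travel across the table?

1.4

The magenta capsule was near (5.4, 3.2) before and (4.5, 4.3) after, so it travelled √(0.9² + 1.1²) ≈ 1.4 units.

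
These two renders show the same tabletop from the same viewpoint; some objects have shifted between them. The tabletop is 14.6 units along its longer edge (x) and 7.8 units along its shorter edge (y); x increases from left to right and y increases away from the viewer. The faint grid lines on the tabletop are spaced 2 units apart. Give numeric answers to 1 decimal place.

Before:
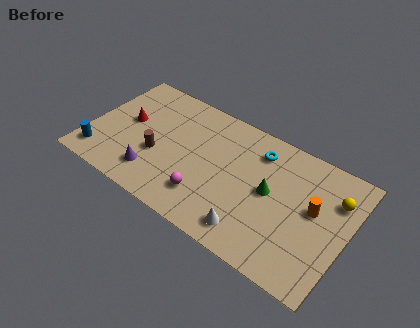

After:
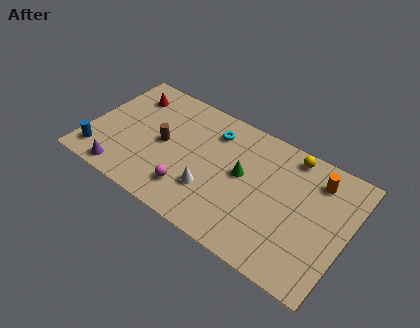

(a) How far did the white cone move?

2.7

The white cone moved from about (9.7, 1.3) to (7.2, 2.4), a distance of √(2.5² + 1.1²) ≈ 2.7.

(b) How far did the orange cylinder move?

1.8

From (12.7, 4.4) to (12.6, 6.2), the orange cylinder covered √(0.1² + 1.8²) ≈ 1.8 units.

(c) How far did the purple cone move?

1.8

The purple cone was near (4.0, 1.7) before and (2.4, 0.9) after, so it travelled √(1.6² + 0.8²) ≈ 1.8 units.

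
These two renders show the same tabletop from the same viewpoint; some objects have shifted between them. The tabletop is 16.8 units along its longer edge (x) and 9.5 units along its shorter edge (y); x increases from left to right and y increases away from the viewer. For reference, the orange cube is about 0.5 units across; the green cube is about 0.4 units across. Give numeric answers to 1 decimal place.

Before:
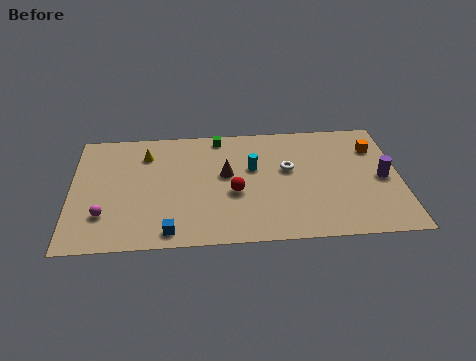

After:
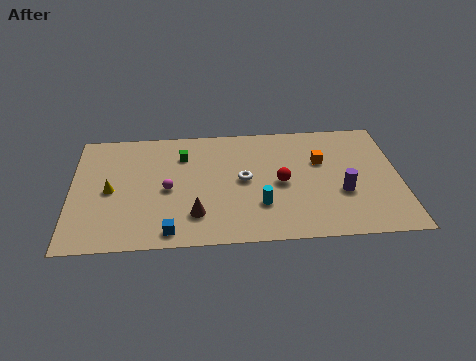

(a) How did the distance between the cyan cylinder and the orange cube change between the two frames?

-1.8

They were about 6.4 units apart before and 4.6 after — 1.8 units closer together.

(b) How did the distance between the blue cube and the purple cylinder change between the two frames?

-2.3

They were about 11.4 units apart before and 9.1 after — 2.3 units closer together.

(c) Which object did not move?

the blue cube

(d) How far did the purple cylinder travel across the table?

2.3

The purple cylinder was near (15.9, 4.5) before and (13.8, 3.5) after, so it travelled √(2.1² + 1.0²) ≈ 2.3 units.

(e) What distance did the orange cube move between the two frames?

2.9

From (15.6, 7.0) to (12.8, 6.1), the orange cube covered √(2.8² + 0.9²) ≈ 2.9 units.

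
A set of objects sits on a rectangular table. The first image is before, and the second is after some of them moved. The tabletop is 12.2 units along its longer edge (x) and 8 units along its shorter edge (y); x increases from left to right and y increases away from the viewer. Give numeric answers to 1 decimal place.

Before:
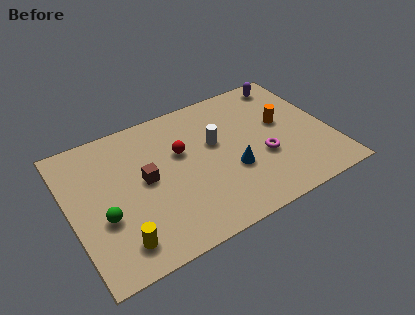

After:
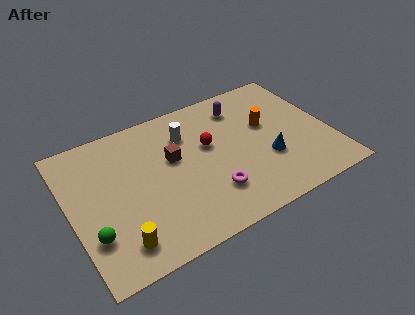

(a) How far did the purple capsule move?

2.5

The purple capsule was near (10.8, 7.0) before and (8.4, 6.4) after, so it travelled √(2.4² + 0.6²) ≈ 2.5 units.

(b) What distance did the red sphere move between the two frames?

1.3

The red sphere moved from about (5.3, 5.0) to (6.6, 4.8), a distance of √(1.3² + 0.2²) ≈ 1.3.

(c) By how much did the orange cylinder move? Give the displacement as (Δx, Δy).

(-0.7, 0.2)

From the two frames, the orange cylinder sits at roughly (10.1, 4.6) before and (9.4, 4.8) after.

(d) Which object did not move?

the yellow cylinder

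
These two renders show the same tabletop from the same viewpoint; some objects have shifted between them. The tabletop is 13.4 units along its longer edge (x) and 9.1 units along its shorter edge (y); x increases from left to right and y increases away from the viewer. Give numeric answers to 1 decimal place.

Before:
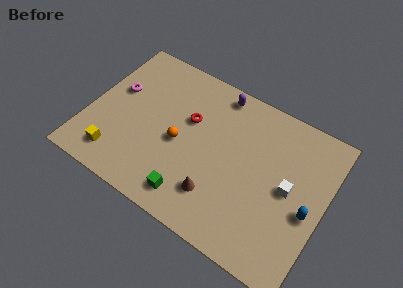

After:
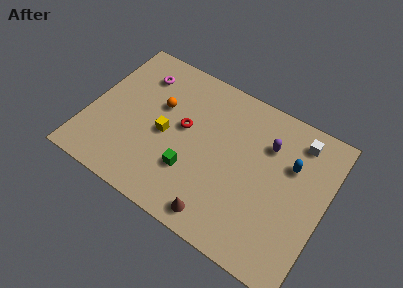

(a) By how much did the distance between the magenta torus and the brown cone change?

+1.0

The distance was about 7.2 in the first image and 8.2 in the second, so they moved 1.0 units further apart.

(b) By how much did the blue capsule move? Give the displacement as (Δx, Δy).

(-1.3, 2.1)

From the two frames, the blue capsule sits at roughly (12.6, 3.9) before and (11.3, 6.0) after.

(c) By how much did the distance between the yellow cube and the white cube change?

-2.0

They were about 9.9 units apart before and 7.9 after — 2.0 units closer together.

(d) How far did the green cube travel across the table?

1.4

The green cube was near (6.4, 1.4) before and (6.1, 2.8) after, so it travelled √(0.3² + 1.4²) ≈ 1.4 units.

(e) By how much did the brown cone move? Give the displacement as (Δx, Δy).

(0.3, -1.1)

From the two frames, the brown cone sits at roughly (7.7, 2.2) before and (8.0, 1.1) after.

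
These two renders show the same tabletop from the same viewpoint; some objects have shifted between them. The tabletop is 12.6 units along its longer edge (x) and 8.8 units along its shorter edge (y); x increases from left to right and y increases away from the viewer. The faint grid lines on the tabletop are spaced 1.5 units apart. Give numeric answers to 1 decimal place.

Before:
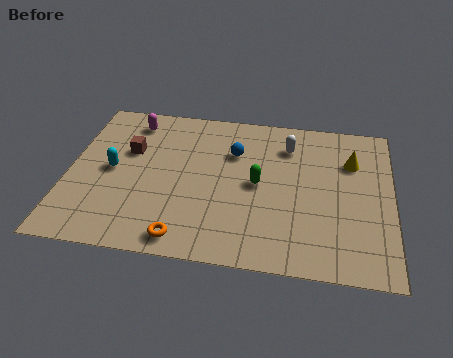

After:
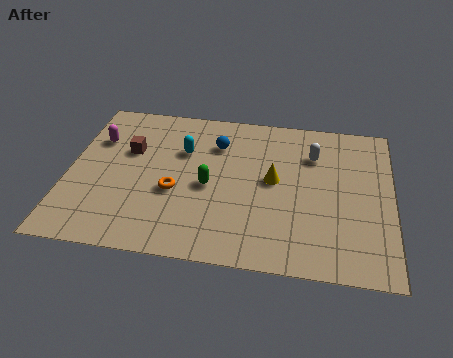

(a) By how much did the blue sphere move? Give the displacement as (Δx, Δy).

(-0.7, 0.4)

The blue sphere started near (6.4, 6.1) and ended near (5.7, 6.5).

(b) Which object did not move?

the brown cube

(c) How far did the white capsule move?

1.1

The white capsule moved from about (8.5, 6.8) to (9.5, 6.4), a distance of √(1.0² + 0.4²) ≈ 1.1.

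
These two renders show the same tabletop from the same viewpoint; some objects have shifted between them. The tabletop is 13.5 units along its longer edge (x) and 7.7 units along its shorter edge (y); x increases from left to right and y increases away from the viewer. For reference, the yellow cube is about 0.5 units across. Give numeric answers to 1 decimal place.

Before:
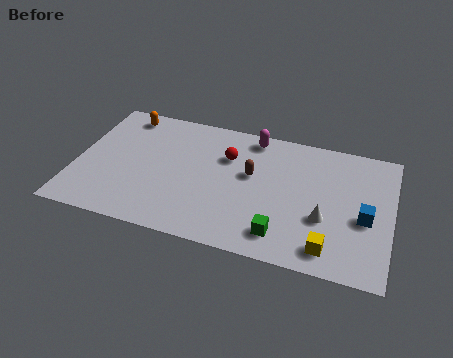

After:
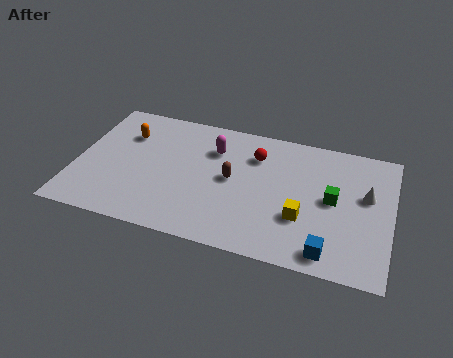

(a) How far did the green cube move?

3.3

The green cube was near (9.0, 1.4) before and (11.0, 4.0) after, so it travelled √(2.0² + 2.6²) ≈ 3.3 units.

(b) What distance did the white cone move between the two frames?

2.5

The white cone was near (10.7, 2.8) before and (12.4, 4.6) after, so it travelled √(1.7² + 1.8²) ≈ 2.5 units.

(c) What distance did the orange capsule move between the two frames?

1.2

The orange capsule was near (1.8, 6.7) before and (2.0, 5.5) after, so it travelled √(0.2² + 1.2²) ≈ 1.2 units.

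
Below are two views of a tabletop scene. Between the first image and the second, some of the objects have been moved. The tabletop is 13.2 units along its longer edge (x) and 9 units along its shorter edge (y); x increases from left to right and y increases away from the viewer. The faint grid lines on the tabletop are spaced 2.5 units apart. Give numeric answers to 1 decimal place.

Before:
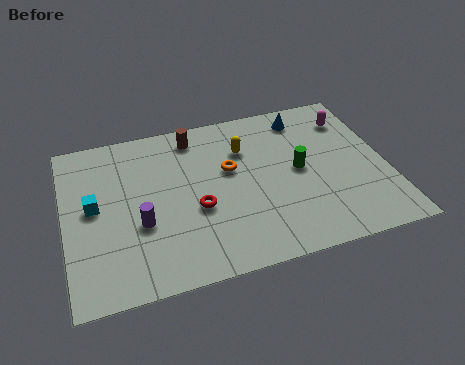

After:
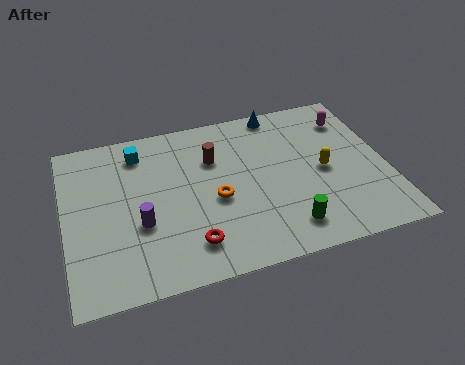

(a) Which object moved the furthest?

the yellow capsule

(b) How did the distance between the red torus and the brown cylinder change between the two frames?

+0.5

They were about 4.1 units apart before and 4.6 after — 0.5 units further apart.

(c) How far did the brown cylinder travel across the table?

1.7

From (5.5, 7.7) to (6.2, 6.2), the brown cylinder covered √(0.7² + 1.5²) ≈ 1.7 units.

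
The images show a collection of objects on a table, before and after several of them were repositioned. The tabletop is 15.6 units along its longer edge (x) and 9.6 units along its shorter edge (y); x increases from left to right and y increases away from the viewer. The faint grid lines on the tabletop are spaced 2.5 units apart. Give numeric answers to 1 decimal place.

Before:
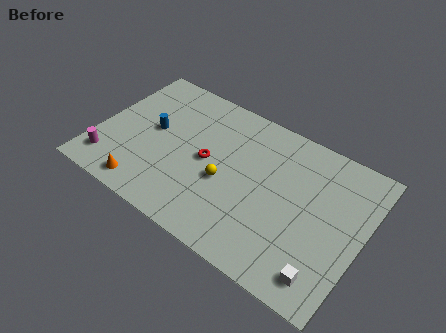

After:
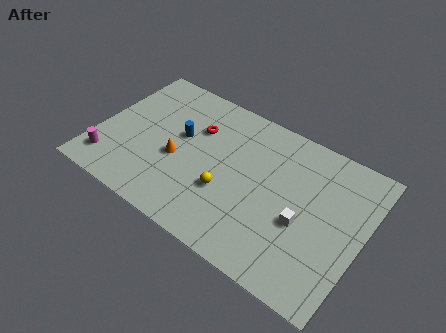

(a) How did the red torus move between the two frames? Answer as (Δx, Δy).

(-1.0, 1.8)

The red torus started near (6.5, 4.8) and ended near (5.5, 6.6).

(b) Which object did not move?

the magenta cylinder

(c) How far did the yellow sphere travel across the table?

0.6

The yellow sphere was near (7.7, 4.0) before and (7.9, 3.4) after, so it travelled √(0.2² + 0.6²) ≈ 0.6 units.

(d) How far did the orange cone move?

3.1

The orange cone was near (3.4, 1.2) before and (4.8, 4.0) after, so it travelled √(1.4² + 2.8²) ≈ 3.1 units.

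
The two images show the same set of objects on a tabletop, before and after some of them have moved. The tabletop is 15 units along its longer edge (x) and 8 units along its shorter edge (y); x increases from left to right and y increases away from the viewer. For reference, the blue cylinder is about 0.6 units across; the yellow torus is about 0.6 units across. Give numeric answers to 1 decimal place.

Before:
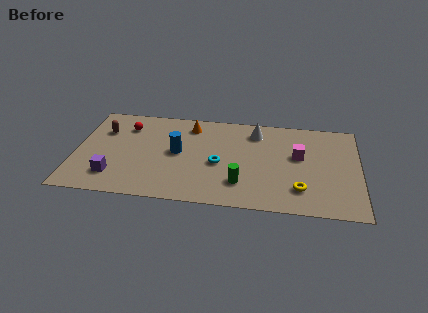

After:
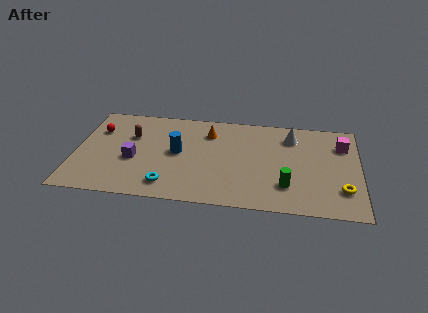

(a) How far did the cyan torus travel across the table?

3.3

From (7.6, 3.5) to (5.0, 1.4), the cyan torus covered √(2.6² + 2.1²) ≈ 3.3 units.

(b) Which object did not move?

the blue cylinder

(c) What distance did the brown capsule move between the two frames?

1.5

The brown capsule was near (1.4, 5.6) before and (2.9, 5.3) after, so it travelled √(1.5² + 0.3²) ≈ 1.5 units.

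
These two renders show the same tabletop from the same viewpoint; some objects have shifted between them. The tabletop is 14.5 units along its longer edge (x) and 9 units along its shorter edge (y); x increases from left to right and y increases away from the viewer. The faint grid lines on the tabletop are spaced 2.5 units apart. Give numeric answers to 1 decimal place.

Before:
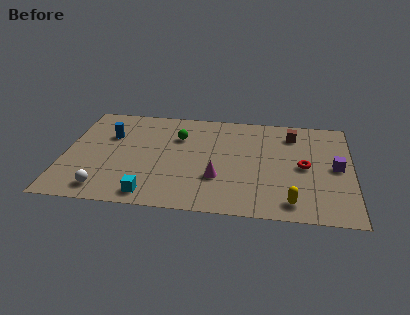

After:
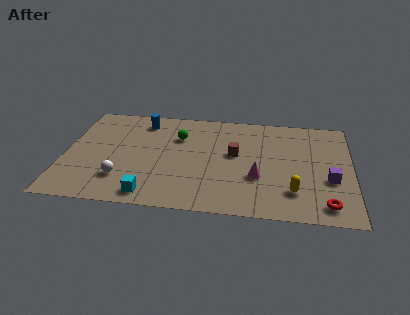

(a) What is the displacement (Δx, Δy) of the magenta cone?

(2.0, 0.3)

From the two frames, the magenta cone sits at roughly (7.8, 2.9) before and (9.8, 3.2) after.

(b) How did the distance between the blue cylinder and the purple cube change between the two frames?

-1.2

They were about 11.6 units apart before and 10.4 after — 1.2 units closer together.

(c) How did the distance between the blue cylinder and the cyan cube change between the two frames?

+1.0

Before: roughly 5.4 units apart; after: 6.4. That's 1.0 units further apart.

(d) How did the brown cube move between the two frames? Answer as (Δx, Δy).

(-2.9, -2.1)

The brown cube started near (11.5, 7.2) and ended near (8.6, 5.1).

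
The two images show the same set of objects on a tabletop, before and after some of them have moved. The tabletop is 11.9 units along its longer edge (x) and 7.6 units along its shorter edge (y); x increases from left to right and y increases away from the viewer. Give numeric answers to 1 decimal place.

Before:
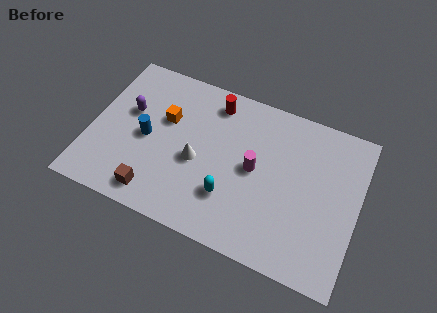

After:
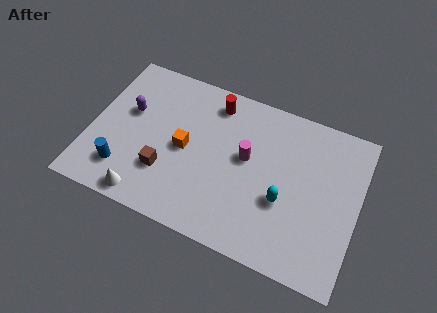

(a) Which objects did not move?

the purple capsule and the red cylinder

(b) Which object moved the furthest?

the white cone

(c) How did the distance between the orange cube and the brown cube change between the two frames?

-2.1

They were about 3.7 units apart before and 1.6 after — 2.1 units closer together.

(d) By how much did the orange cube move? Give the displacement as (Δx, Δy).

(1.0, -1.1)

The orange cube was at about (3.2, 4.8) and moved to about (4.2, 3.7).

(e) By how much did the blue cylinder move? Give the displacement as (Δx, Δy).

(-0.8, -1.9)

From the two frames, the blue cylinder sits at roughly (2.5, 3.6) before and (1.7, 1.7) after.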